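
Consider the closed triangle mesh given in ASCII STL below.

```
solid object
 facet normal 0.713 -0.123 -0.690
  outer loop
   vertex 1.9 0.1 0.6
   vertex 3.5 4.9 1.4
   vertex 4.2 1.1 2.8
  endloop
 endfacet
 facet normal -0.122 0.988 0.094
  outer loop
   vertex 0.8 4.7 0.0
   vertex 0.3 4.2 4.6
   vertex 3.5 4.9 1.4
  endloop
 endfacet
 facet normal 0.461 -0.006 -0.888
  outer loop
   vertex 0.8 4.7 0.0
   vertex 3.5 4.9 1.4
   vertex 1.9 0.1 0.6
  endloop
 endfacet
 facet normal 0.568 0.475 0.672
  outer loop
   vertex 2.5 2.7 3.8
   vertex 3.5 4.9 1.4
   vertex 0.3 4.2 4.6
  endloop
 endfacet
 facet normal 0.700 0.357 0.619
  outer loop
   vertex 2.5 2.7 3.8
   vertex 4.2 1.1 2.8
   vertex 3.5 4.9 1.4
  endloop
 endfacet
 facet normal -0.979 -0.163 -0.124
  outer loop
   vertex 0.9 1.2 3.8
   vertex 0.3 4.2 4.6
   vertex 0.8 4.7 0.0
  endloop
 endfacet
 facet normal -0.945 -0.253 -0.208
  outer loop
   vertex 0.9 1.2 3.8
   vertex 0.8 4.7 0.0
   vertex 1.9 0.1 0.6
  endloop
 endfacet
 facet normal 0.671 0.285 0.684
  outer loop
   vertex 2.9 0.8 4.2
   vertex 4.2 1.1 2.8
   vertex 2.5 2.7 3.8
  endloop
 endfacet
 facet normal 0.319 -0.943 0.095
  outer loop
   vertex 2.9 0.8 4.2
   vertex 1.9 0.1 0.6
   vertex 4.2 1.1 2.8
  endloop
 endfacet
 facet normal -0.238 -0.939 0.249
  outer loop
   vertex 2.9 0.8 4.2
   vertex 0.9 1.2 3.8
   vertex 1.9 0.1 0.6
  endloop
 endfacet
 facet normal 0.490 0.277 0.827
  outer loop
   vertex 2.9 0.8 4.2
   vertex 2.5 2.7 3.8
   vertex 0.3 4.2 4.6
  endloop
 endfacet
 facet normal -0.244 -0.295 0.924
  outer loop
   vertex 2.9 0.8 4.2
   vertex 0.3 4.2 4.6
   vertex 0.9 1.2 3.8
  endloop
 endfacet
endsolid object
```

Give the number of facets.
12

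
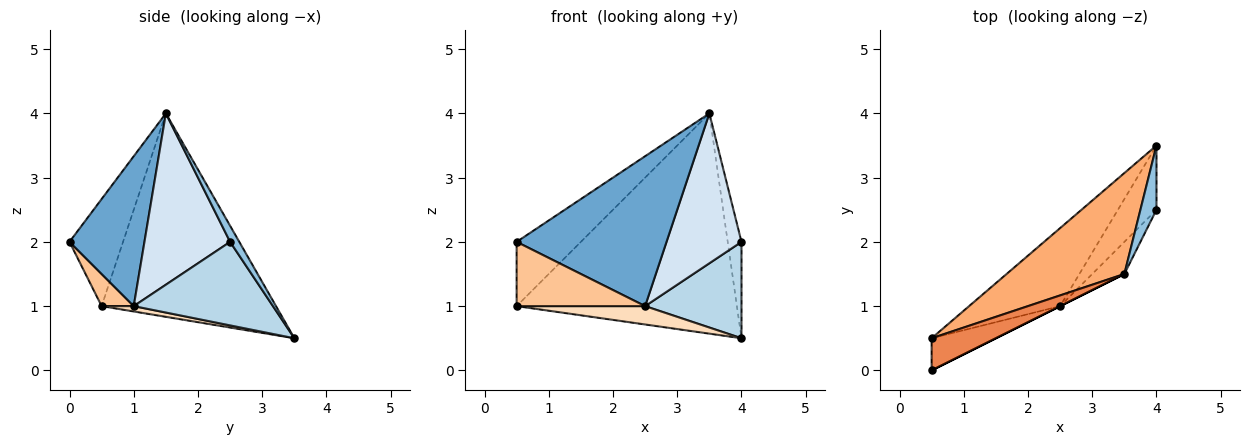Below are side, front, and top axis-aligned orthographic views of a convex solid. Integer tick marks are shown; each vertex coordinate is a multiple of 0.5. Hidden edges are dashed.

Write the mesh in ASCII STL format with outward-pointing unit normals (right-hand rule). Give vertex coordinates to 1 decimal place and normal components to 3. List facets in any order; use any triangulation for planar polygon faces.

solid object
 facet normal 0.447 -0.894 0.000
  outer loop
   vertex 2.5 1.0 1.0
   vertex 3.5 1.5 4.0
   vertex 0.5 0.0 2.0
  endloop
 endfacet
 facet normal 0.485 0.728 0.485
  outer loop
   vertex 4.0 2.5 2.0
   vertex 4.0 3.5 0.5
   vertex 3.5 1.5 4.0
  endloop
 endfacet
 facet normal 0.769 -0.532 -0.355
  outer loop
   vertex 4.0 2.5 2.0
   vertex 2.5 1.0 1.0
   vertex 4.0 3.5 0.5
  endloop
 endfacet
 facet normal 0.745 -0.652 -0.140
  outer loop
   vertex 4.0 2.5 2.0
   vertex 3.5 1.5 4.0
   vertex 2.5 1.0 1.0
  endloop
 endfacet
 facet normal -0.598 0.717 0.359
  outer loop
   vertex 0.5 0.5 1.0
   vertex 0.5 0.0 2.0
   vertex 3.5 1.5 4.0
  endloop
 endfacet
 facet normal -0.584 0.738 0.338
  outer loop
   vertex 0.5 0.5 1.0
   vertex 3.5 1.5 4.0
   vertex 4.0 3.5 0.5
  endloop
 endfacet
 facet normal 0.218 -0.873 -0.436
  outer loop
   vertex 0.5 0.5 1.0
   vertex 2.5 1.0 1.0
   vertex 0.5 0.0 2.0
  endloop
 endfacet
 facet normal 0.057 -0.229 -0.972
  outer loop
   vertex 0.5 0.5 1.0
   vertex 4.0 3.5 0.5
   vertex 2.5 1.0 1.0
  endloop
 endfacet
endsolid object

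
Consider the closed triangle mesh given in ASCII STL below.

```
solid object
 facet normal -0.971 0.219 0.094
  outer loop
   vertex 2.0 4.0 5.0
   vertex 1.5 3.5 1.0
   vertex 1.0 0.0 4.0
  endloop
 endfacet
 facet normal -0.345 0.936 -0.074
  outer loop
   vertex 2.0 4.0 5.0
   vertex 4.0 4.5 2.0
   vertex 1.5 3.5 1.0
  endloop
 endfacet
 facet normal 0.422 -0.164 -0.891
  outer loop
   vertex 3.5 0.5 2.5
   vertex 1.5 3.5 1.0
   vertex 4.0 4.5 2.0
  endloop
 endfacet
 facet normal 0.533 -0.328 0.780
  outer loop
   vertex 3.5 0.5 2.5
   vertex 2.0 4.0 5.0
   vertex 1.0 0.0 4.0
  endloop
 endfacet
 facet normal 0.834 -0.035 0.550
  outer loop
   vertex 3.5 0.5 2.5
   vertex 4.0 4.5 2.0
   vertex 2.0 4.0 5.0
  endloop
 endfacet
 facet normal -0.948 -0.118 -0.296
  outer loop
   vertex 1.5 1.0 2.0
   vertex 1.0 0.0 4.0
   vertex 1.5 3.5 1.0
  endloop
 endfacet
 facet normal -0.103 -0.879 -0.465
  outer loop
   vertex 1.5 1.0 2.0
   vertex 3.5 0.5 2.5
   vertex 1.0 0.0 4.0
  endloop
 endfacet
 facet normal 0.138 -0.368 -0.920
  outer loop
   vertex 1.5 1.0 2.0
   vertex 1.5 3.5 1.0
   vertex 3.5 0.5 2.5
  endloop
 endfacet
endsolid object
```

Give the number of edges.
12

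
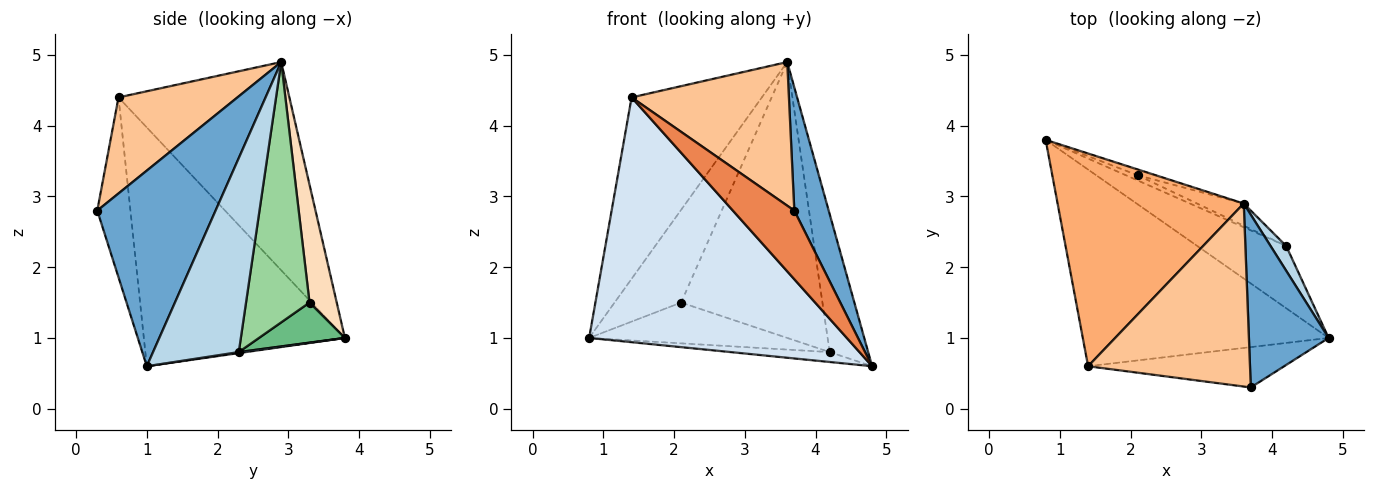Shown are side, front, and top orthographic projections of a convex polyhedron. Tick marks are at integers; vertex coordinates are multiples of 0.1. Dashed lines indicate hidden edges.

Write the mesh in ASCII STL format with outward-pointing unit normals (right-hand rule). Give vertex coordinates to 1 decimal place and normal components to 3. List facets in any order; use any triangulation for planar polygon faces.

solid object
 facet normal 0.894 -0.260 0.364
  outer loop
   vertex 3.6 2.9 4.9
   vertex 3.7 0.3 2.8
   vertex 4.8 1.0 0.6
  endloop
 endfacet
 facet normal 0.011 0.157 -0.988
  outer loop
   vertex 4.2 2.3 0.8
   vertex 4.8 1.0 0.6
   vertex 0.8 3.8 1.0
  endloop
 endfacet
 facet normal 0.910 0.409 0.073
  outer loop
   vertex 4.2 2.3 0.8
   vertex 3.6 2.9 4.9
   vertex 4.8 1.0 0.6
  endloop
 endfacet
 facet normal -0.520 -0.666 -0.535
  outer loop
   vertex 1.4 0.6 4.4
   vertex 0.8 3.8 1.0
   vertex 4.8 1.0 0.6
  endloop
 endfacet
 facet normal -0.422 -0.782 -0.460
  outer loop
   vertex 1.4 0.6 4.4
   vertex 4.8 1.0 0.6
   vertex 3.7 0.3 2.8
  endloop
 endfacet
 facet normal -0.648 0.494 0.579
  outer loop
   vertex 1.4 0.6 4.4
   vertex 3.6 2.9 4.9
   vertex 0.8 3.8 1.0
  endloop
 endfacet
 facet normal 0.423 -0.559 0.713
  outer loop
   vertex 1.4 0.6 4.4
   vertex 3.7 0.3 2.8
   vertex 3.6 2.9 4.9
  endloop
 endfacet
 facet normal 0.378 0.924 -0.058
  outer loop
   vertex 2.1 3.3 1.5
   vertex 0.8 3.8 1.0
   vertex 3.6 2.9 4.9
  endloop
 endfacet
 facet normal 0.395 0.911 -0.116
  outer loop
   vertex 2.1 3.3 1.5
   vertex 4.2 2.3 0.8
   vertex 0.8 3.8 1.0
  endloop
 endfacet
 facet normal 0.409 0.910 -0.073
  outer loop
   vertex 2.1 3.3 1.5
   vertex 3.6 2.9 4.9
   vertex 4.2 2.3 0.8
  endloop
 endfacet
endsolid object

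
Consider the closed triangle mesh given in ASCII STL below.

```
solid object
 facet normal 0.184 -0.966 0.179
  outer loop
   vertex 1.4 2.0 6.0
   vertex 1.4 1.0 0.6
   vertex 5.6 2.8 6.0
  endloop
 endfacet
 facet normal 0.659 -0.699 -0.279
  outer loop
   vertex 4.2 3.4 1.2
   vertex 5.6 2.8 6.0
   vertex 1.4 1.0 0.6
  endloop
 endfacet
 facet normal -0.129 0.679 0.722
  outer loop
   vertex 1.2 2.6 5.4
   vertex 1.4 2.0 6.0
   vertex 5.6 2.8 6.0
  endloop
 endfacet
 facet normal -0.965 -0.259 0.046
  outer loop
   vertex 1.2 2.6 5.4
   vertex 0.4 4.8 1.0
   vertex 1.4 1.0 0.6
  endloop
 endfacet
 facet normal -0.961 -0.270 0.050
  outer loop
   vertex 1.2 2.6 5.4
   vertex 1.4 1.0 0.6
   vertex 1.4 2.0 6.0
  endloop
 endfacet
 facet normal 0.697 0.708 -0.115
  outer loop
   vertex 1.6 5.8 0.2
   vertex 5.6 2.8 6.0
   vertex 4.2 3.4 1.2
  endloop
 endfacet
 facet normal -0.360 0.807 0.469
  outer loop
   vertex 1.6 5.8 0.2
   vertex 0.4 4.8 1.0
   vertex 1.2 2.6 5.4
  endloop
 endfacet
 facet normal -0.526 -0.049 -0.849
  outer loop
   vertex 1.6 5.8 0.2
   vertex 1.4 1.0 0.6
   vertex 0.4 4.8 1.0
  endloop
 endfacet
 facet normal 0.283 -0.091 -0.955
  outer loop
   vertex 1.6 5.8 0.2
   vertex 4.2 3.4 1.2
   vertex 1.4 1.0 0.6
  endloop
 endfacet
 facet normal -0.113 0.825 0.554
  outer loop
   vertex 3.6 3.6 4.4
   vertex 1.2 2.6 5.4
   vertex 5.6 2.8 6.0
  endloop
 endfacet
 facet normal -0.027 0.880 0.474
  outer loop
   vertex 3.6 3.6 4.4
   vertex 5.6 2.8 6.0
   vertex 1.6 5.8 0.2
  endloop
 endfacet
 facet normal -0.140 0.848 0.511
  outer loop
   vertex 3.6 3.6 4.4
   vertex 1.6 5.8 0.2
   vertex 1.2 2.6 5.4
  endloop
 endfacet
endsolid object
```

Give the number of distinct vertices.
8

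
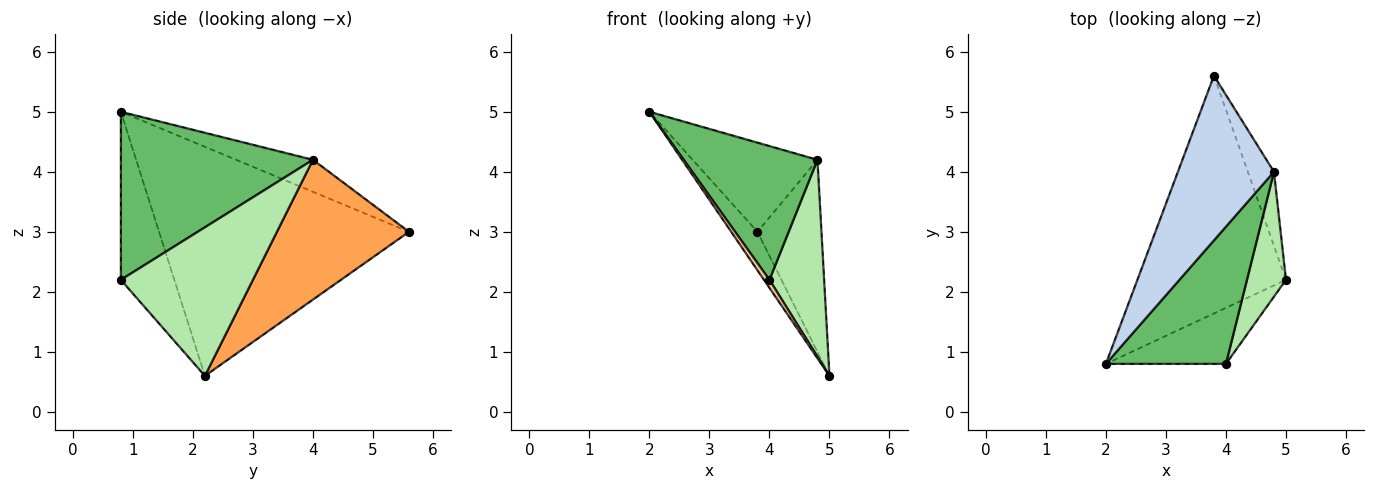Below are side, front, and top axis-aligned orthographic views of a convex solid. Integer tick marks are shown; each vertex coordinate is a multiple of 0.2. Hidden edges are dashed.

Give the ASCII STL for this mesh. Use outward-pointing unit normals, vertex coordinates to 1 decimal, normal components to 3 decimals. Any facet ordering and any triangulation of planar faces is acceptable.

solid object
 facet normal -0.836 0.088 -0.542
  outer loop
   vertex 3.8 5.6 3.0
   vertex 5.0 2.2 0.6
   vertex 2.0 0.8 5.0
  endloop
 endfacet
 facet normal -0.281 0.457 0.844
  outer loop
   vertex 4.8 4.0 4.2
   vertex 3.8 5.6 3.0
   vertex 2.0 0.8 5.0
  endloop
 endfacet
 facet normal 0.887 0.430 -0.166
  outer loop
   vertex 4.8 4.0 4.2
   vertex 5.0 2.2 0.6
   vertex 3.8 5.6 3.0
  endloop
 endfacet
 facet normal -0.811 -0.083 -0.579
  outer loop
   vertex 4.0 0.8 2.2
   vertex 2.0 0.8 5.0
   vertex 5.0 2.2 0.6
  endloop
 endfacet
 facet normal 0.708 -0.493 0.506
  outer loop
   vertex 4.0 0.8 2.2
   vertex 4.8 4.0 4.2
   vertex 2.0 0.8 5.0
  endloop
 endfacet
 facet normal 0.898 -0.372 0.236
  outer loop
   vertex 4.0 0.8 2.2
   vertex 5.0 2.2 0.6
   vertex 4.8 4.0 4.2
  endloop
 endfacet
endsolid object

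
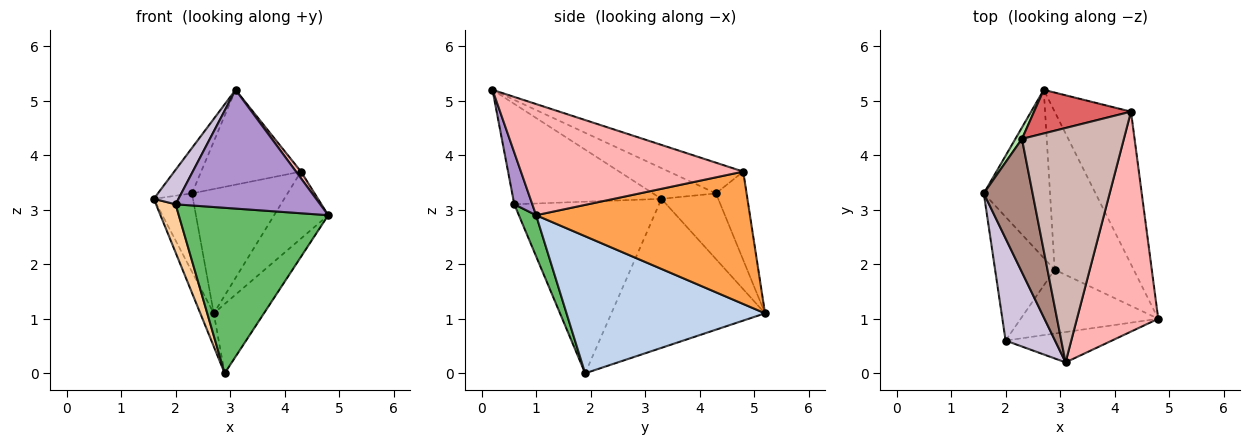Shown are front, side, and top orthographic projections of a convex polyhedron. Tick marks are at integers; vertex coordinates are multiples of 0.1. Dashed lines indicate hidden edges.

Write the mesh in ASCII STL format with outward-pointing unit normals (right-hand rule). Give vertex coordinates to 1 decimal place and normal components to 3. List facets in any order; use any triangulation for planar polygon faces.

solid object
 facet normal -0.911 0.080 -0.405
  outer loop
   vertex 2.9 1.9 0.0
   vertex 1.6 3.3 3.2
   vertex 2.7 5.2 1.1
  endloop
 endfacet
 facet normal 0.846 0.214 -0.488
  outer loop
   vertex 2.9 1.9 0.0
   vertex 2.7 5.2 1.1
   vertex 4.8 1.0 2.9
  endloop
 endfacet
 facet normal 0.846 0.214 -0.488
  outer loop
   vertex 4.3 4.8 3.7
   vertex 4.8 1.0 2.9
   vertex 2.7 5.2 1.1
  endloop
 endfacet
 facet normal -0.937 -0.127 -0.325
  outer loop
   vertex 2.0 0.6 3.1
   vertex 1.6 3.3 3.2
   vertex 2.9 1.9 0.0
  endloop
 endfacet
 facet normal 0.107 -0.928 -0.358
  outer loop
   vertex 2.0 0.6 3.1
   vertex 2.9 1.9 0.0
   vertex 4.8 1.0 2.9
  endloop
 endfacet
 facet normal -0.820 0.566 0.082
  outer loop
   vertex 2.3 4.3 3.3
   vertex 2.7 5.2 1.1
   vertex 1.6 3.3 3.2
  endloop
 endfacet
 facet normal -0.289 0.903 0.317
  outer loop
   vertex 2.3 4.3 3.3
   vertex 4.3 4.8 3.7
   vertex 2.7 5.2 1.1
  endloop
 endfacet
 facet normal 0.807 -0.018 0.590
  outer loop
   vertex 3.1 0.2 5.2
   vertex 4.8 1.0 2.9
   vertex 4.3 4.8 3.7
  endloop
 endfacet
 facet normal 0.120 -0.962 -0.246
  outer loop
   vertex 3.1 0.2 5.2
   vertex 2.0 0.6 3.1
   vertex 4.8 1.0 2.9
  endloop
 endfacet
 facet normal -0.887 -0.148 0.437
  outer loop
   vertex 3.1 0.2 5.2
   vertex 1.6 3.3 3.2
   vertex 2.0 0.6 3.1
  endloop
 endfacet
 facet normal -0.512 0.277 0.813
  outer loop
   vertex 3.1 0.2 5.2
   vertex 2.3 4.3 3.3
   vertex 1.6 3.3 3.2
  endloop
 endfacet
 facet normal -0.269 0.361 0.893
  outer loop
   vertex 3.1 0.2 5.2
   vertex 4.3 4.8 3.7
   vertex 2.3 4.3 3.3
  endloop
 endfacet
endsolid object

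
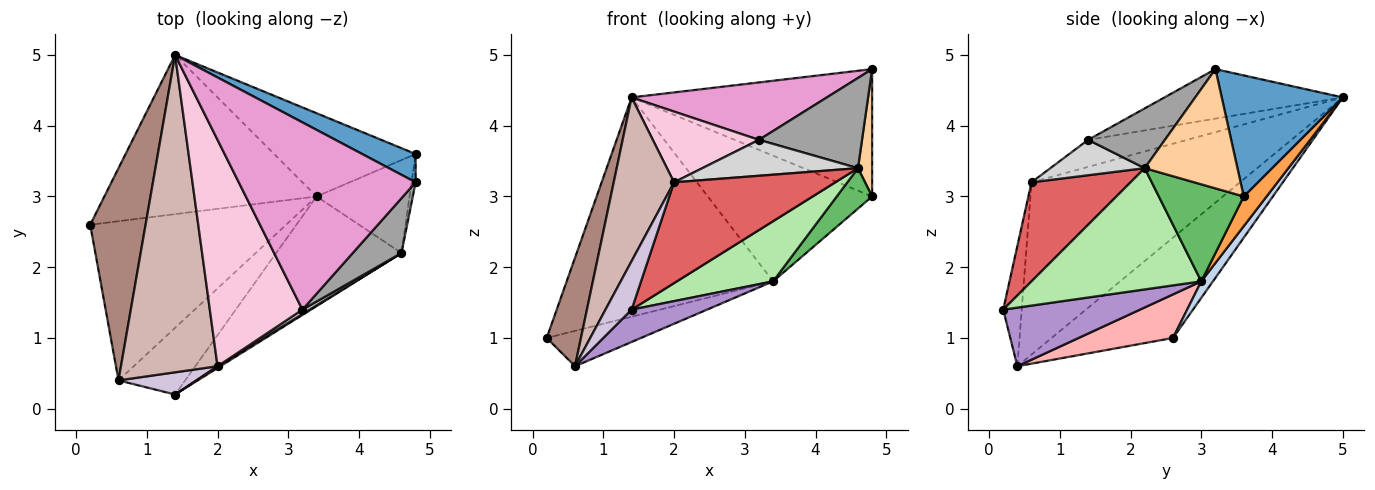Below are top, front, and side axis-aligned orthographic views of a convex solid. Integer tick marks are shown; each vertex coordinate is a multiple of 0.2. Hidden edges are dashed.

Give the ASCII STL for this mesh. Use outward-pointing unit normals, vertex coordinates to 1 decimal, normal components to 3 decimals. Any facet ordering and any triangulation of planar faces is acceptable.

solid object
 facet normal 0.441 0.876 0.195
  outer loop
   vertex 4.8 3.2 4.8
   vertex 4.8 3.6 3.0
   vertex 1.4 5.0 4.4
  endloop
 endfacet
 facet normal 0.046 0.808 -0.587
  outer loop
   vertex 3.4 3.0 1.8
   vertex 0.2 2.6 1.0
   vertex 1.4 5.0 4.4
  endloop
 endfacet
 facet normal 0.115 0.828 -0.548
  outer loop
   vertex 3.4 3.0 1.8
   vertex 1.4 5.0 4.4
   vertex 4.8 3.6 3.0
  endloop
 endfacet
 facet normal 0.988 -0.151 -0.033
  outer loop
   vertex 4.6 2.2 3.4
   vertex 4.8 3.6 3.0
   vertex 4.8 3.2 4.8
  endloop
 endfacet
 facet normal 0.691 -0.288 -0.663
  outer loop
   vertex 4.6 2.2 3.4
   vertex 3.4 3.0 1.8
   vertex 4.8 3.6 3.0
  endloop
 endfacet
 facet normal 0.647 -0.367 -0.669
  outer loop
   vertex 4.6 2.2 3.4
   vertex 1.4 0.2 1.4
   vertex 3.4 3.0 1.8
  endloop
 endfacet
 facet normal 0.523 -0.852 0.015
  outer loop
   vertex 4.6 2.2 3.4
   vertex 2.0 0.6 3.2
   vertex 1.4 0.2 1.4
  endloop
 endfacet
 facet normal 0.212 0.212 -0.954
  outer loop
   vertex 0.6 0.4 0.6
   vertex 0.2 2.6 1.0
   vertex 3.4 3.0 1.8
  endloop
 endfacet
 facet normal 0.620 -0.342 -0.706
  outer loop
   vertex 0.6 0.4 0.6
   vertex 3.4 3.0 1.8
   vertex 1.4 0.2 1.4
  endloop
 endfacet
 facet normal -0.541 -0.764 0.350
  outer loop
   vertex 0.6 0.4 0.6
   vertex 1.4 0.2 1.4
   vertex 2.0 0.6 3.2
  endloop
 endfacet
 facet normal -0.850 -0.240 0.469
  outer loop
   vertex 0.6 0.4 0.6
   vertex 1.4 5.0 4.4
   vertex 0.2 2.6 1.0
  endloop
 endfacet
 facet normal -0.846 -0.245 0.474
  outer loop
   vertex 0.6 0.4 0.6
   vertex 2.0 0.6 3.2
   vertex 1.4 5.0 4.4
  endloop
 endfacet
 facet normal -0.259 -0.283 0.924
  outer loop
   vertex 3.2 1.4 3.8
   vertex 4.8 3.2 4.8
   vertex 1.4 5.0 4.4
  endloop
 endfacet
 facet normal -0.268 -0.287 0.920
  outer loop
   vertex 3.2 1.4 3.8
   vertex 1.4 5.0 4.4
   vertex 2.0 0.6 3.2
  endloop
 endfacet
 facet normal 0.537 -0.721 0.438
  outer loop
   vertex 3.2 1.4 3.8
   vertex 4.6 2.2 3.4
   vertex 4.8 3.2 4.8
  endloop
 endfacet
 facet normal 0.516 -0.851 0.103
  outer loop
   vertex 3.2 1.4 3.8
   vertex 2.0 0.6 3.2
   vertex 4.6 2.2 3.4
  endloop
 endfacet
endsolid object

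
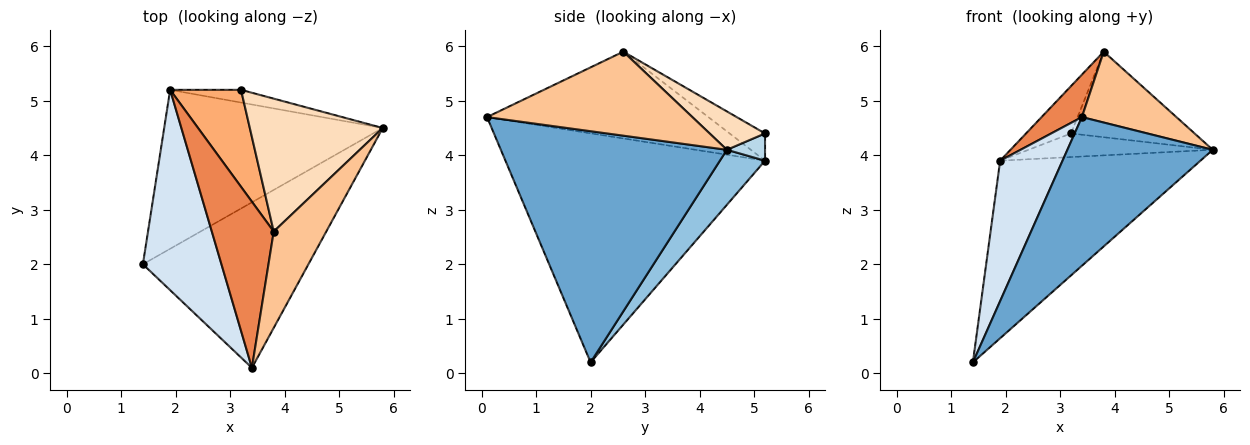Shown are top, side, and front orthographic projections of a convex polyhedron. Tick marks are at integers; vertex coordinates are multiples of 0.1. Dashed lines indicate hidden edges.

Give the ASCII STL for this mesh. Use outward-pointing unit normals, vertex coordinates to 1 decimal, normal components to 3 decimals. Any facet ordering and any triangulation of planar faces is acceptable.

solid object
 facet normal 0.721 -0.463 -0.516
  outer loop
   vertex 3.4 0.1 4.7
   vertex 1.4 2.0 0.2
   vertex 5.8 4.5 4.1
  endloop
 endfacet
 facet normal 0.166 0.735 -0.658
  outer loop
   vertex 1.9 5.2 3.9
   vertex 5.8 4.5 4.1
   vertex 1.4 2.0 0.2
  endloop
 endfacet
 facet normal 0.179 0.866 -0.466
  outer loop
   vertex 1.9 5.2 3.9
   vertex 3.2 5.2 4.4
   vertex 5.8 4.5 4.1
  endloop
 endfacet
 facet normal -0.922 -0.222 0.316
  outer loop
   vertex 1.9 5.2 3.9
   vertex 1.4 2.0 0.2
   vertex 3.4 0.1 4.7
  endloop
 endfacet
 facet normal -0.805 -0.147 0.574
  outer loop
   vertex 3.8 2.6 5.9
   vertex 1.9 5.2 3.9
   vertex 3.4 0.1 4.7
  endloop
 endfacet
 facet normal -0.327 0.415 0.849
  outer loop
   vertex 3.8 2.6 5.9
   vertex 3.2 5.2 4.4
   vertex 1.9 5.2 3.9
  endloop
 endfacet
 facet normal 0.790 -0.363 0.494
  outer loop
   vertex 3.8 2.6 5.9
   vertex 3.4 0.1 4.7
   vertex 5.8 4.5 4.1
  endloop
 endfacet
 facet normal 0.236 0.526 0.817
  outer loop
   vertex 3.8 2.6 5.9
   vertex 5.8 4.5 4.1
   vertex 3.2 5.2 4.4
  endloop
 endfacet
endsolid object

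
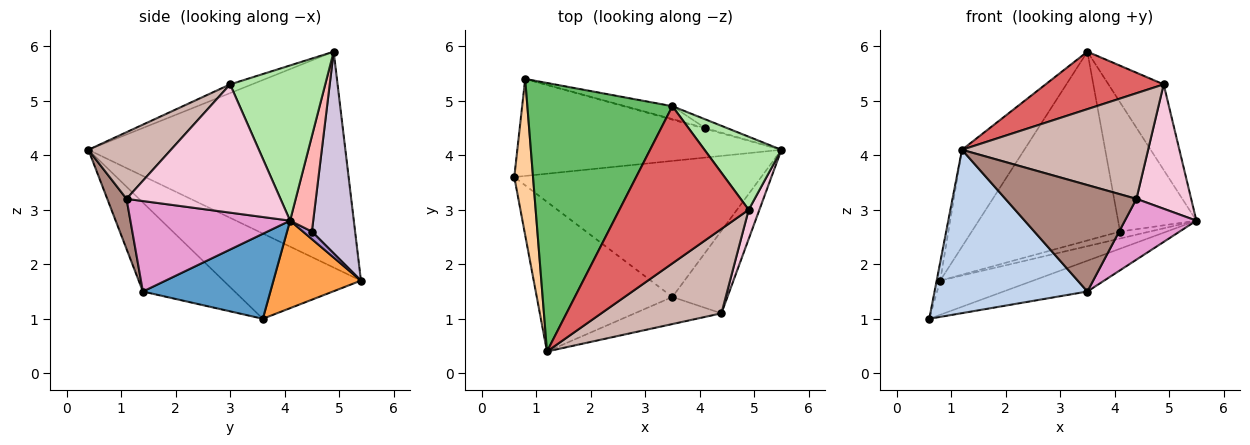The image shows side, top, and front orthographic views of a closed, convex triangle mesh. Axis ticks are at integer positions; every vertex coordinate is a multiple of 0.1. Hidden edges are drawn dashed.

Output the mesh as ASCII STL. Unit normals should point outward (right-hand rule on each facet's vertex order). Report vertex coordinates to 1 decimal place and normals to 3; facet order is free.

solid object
 facet normal 0.318 0.209 -0.925
  outer loop
   vertex 3.5 1.4 1.5
   vertex 0.6 3.6 1.0
   vertex 5.5 4.1 2.8
  endloop
 endfacet
 facet normal -0.405 -0.674 -0.618
  outer loop
   vertex 3.5 1.4 1.5
   vertex 1.2 0.4 4.1
   vertex 0.6 3.6 1.0
  endloop
 endfacet
 facet normal 0.298 0.317 -0.900
  outer loop
   vertex 0.8 5.4 1.7
   vertex 5.5 4.1 2.8
   vertex 0.6 3.6 1.0
  endloop
 endfacet
 facet normal -0.976 0.025 0.215
  outer loop
   vertex 0.8 5.4 1.7
   vertex 0.6 3.6 1.0
   vertex 1.2 0.4 4.1
  endloop
 endfacet
 facet normal -0.814 0.197 0.547
  outer loop
   vertex 0.8 5.4 1.7
   vertex 1.2 0.4 4.1
   vertex 3.5 4.9 5.9
  endloop
 endfacet
 facet normal 0.795 0.461 0.394
  outer loop
   vertex 4.9 3.0 5.3
   vertex 5.5 4.1 2.8
   vertex 3.5 4.9 5.9
  endloop
 endfacet
 facet normal -0.063 -0.343 0.937
  outer loop
   vertex 4.9 3.0 5.3
   vertex 3.5 4.9 5.9
   vertex 1.2 0.4 4.1
  endloop
 endfacet
 facet normal 0.283 0.957 -0.065
  outer loop
   vertex 4.1 4.5 2.6
   vertex 3.5 4.9 5.9
   vertex 5.5 4.1 2.8
  endloop
 endfacet
 facet normal 0.286 0.953 -0.095
  outer loop
   vertex 4.1 4.5 2.6
   vertex 5.5 4.1 2.8
   vertex 0.8 5.4 1.7
  endloop
 endfacet
 facet normal 0.279 0.958 -0.065
  outer loop
   vertex 4.1 4.5 2.6
   vertex 0.8 5.4 1.7
   vertex 3.5 4.9 5.9
  endloop
 endfacet
 facet normal 0.141 -0.959 -0.244
  outer loop
   vertex 4.4 1.1 3.2
   vertex 1.2 0.4 4.1
   vertex 3.5 1.4 1.5
  endloop
 endfacet
 facet normal 0.327 -0.738 0.590
  outer loop
   vertex 4.4 1.1 3.2
   vertex 4.9 3.0 5.3
   vertex 1.2 0.4 4.1
  endloop
 endfacet
 facet normal 0.798 -0.357 -0.485
  outer loop
   vertex 4.4 1.1 3.2
   vertex 3.5 1.4 1.5
   vertex 5.5 4.1 2.8
  endloop
 endfacet
 facet normal 0.939 -0.334 0.078
  outer loop
   vertex 4.4 1.1 3.2
   vertex 5.5 4.1 2.8
   vertex 4.9 3.0 5.3
  endloop
 endfacet
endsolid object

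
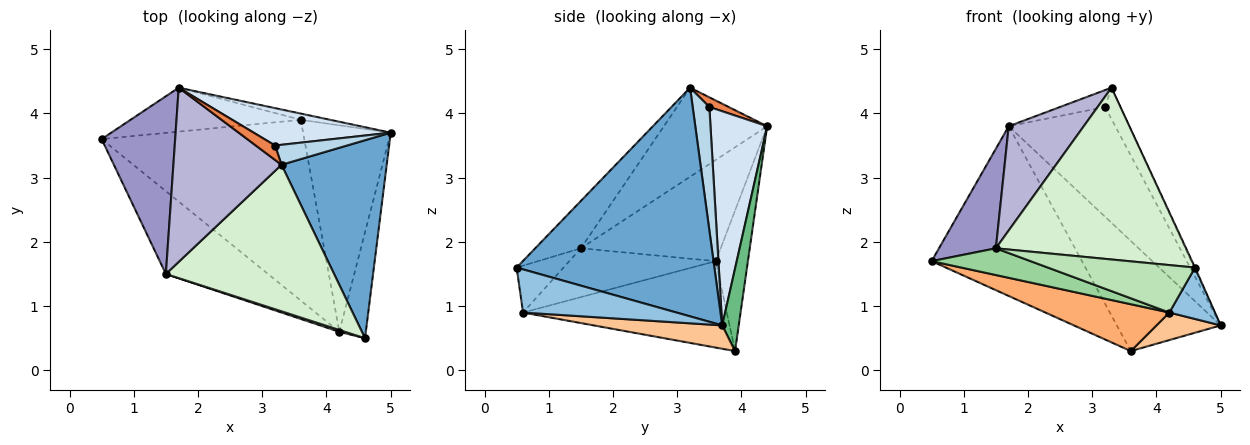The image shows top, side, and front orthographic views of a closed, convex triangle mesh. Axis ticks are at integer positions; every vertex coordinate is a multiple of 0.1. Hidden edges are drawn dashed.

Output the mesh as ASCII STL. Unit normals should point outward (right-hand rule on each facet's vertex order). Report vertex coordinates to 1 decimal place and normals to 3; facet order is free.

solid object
 facet normal 0.908 0.004 0.418
  outer loop
   vertex 3.3 3.2 4.4
   vertex 4.6 0.5 1.6
   vertex 5.0 3.7 0.7
  endloop
 endfacet
 facet normal 0.826 -0.246 -0.507
  outer loop
   vertex 4.2 0.6 0.9
   vertex 5.0 3.7 0.7
   vertex 4.6 0.5 1.6
  endloop
 endfacet
 facet normal 0.677 0.621 0.395
  outer loop
   vertex 3.2 3.5 4.1
   vertex 3.3 3.2 4.4
   vertex 5.0 3.7 0.7
  endloop
 endfacet
 facet normal 0.450 0.846 0.288
  outer loop
   vertex 3.2 3.5 4.1
   vertex 5.0 3.7 0.7
   vertex 1.7 4.4 3.8
  endloop
 endfacet
 facet normal 0.309 0.722 0.619
  outer loop
   vertex 3.2 3.5 4.1
   vertex 1.7 4.4 3.8
   vertex 3.3 3.2 4.4
  endloop
 endfacet
 facet normal -0.382 -0.232 -0.895
  outer loop
   vertex 3.6 3.9 0.3
   vertex 4.2 0.6 0.9
   vertex 0.5 3.6 1.7
  endloop
 endfacet
 facet normal 0.256 -0.128 -0.958
  outer loop
   vertex 3.6 3.9 0.3
   vertex 5.0 3.7 0.7
   vertex 4.2 0.6 0.9
  endloop
 endfacet
 facet normal -0.203 0.948 -0.245
  outer loop
   vertex 3.6 3.9 0.3
   vertex 0.5 3.6 1.7
   vertex 1.7 4.4 3.8
  endloop
 endfacet
 facet normal 0.157 0.986 -0.056
  outer loop
   vertex 3.6 3.9 0.3
   vertex 1.7 4.4 3.8
   vertex 5.0 3.7 0.7
  endloop
 endfacet
 facet normal -0.414 -0.280 -0.866
  outer loop
   vertex 1.5 1.5 1.9
   vertex 0.5 3.6 1.7
   vertex 4.2 0.6 0.9
  endloop
 endfacet
 facet normal -0.304 -0.952 0.037
  outer loop
   vertex 1.5 1.5 1.9
   vertex 4.2 0.6 0.9
   vertex 4.6 0.5 1.6
  endloop
 endfacet
 facet normal -0.180 -0.748 0.638
  outer loop
   vertex 1.5 1.5 1.9
   vertex 4.6 0.5 1.6
   vertex 3.3 3.2 4.4
  endloop
 endfacet
 facet normal -0.768 -0.313 0.558
  outer loop
   vertex 1.5 1.5 1.9
   vertex 1.7 4.4 3.8
   vertex 0.5 3.6 1.7
  endloop
 endfacet
 facet normal -0.577 -0.419 0.701
  outer loop
   vertex 1.5 1.5 1.9
   vertex 3.3 3.2 4.4
   vertex 1.7 4.4 3.8
  endloop
 endfacet
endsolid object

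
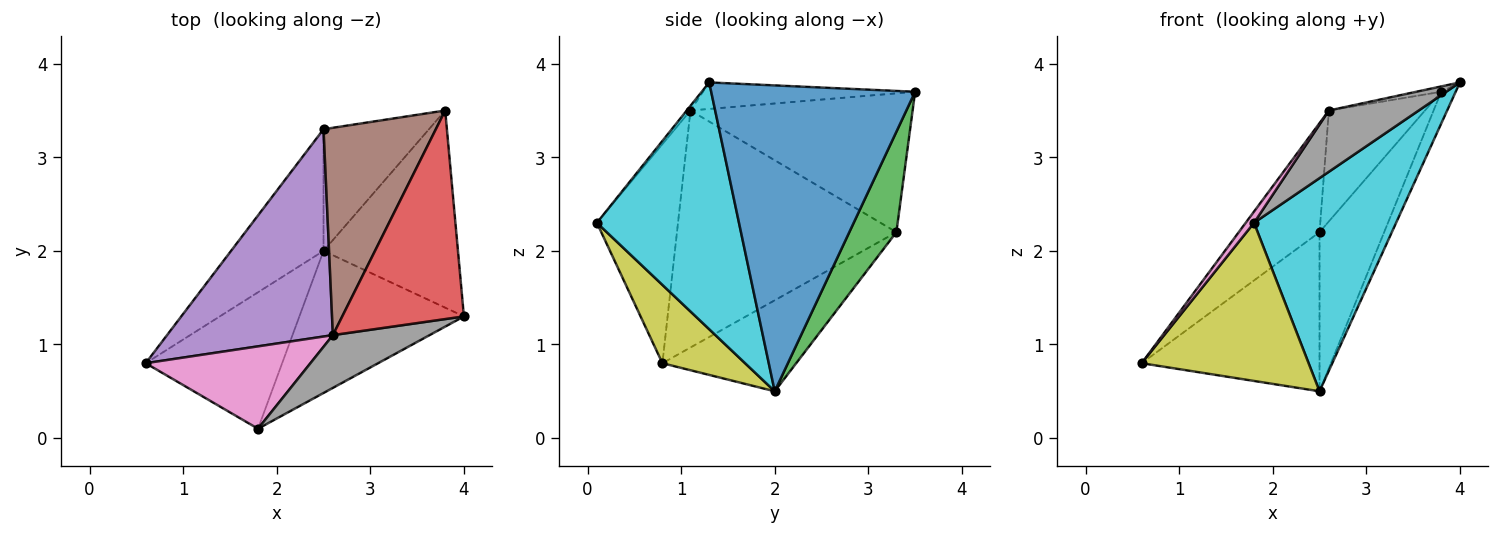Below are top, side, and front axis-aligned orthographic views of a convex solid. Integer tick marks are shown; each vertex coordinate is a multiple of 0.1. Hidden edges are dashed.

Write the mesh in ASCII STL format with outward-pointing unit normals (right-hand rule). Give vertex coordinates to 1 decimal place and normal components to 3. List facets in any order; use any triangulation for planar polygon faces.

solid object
 facet normal 0.914 0.065 -0.402
  outer loop
   vertex 2.5 2.0 0.5
   vertex 3.8 3.5 3.7
   vertex 4.0 1.3 3.8
  endloop
 endfacet
 facet normal -0.513 0.682 -0.521
  outer loop
   vertex 2.5 3.3 2.2
   vertex 2.5 2.0 0.5
   vertex 0.6 0.8 0.8
  endloop
 endfacet
 facet normal 0.501 0.688 -0.526
  outer loop
   vertex 2.5 3.3 2.2
   vertex 3.8 3.5 3.7
   vertex 2.5 2.0 0.5
  endloop
 endfacet
 facet normal -0.213 0.025 0.977
  outer loop
   vertex 2.6 1.1 3.5
   vertex 4.0 1.3 3.8
   vertex 3.8 3.5 3.7
  endloop
 endfacet
 facet normal -0.784 0.289 0.549
  outer loop
   vertex 2.6 1.1 3.5
   vertex 2.5 3.3 2.2
   vertex 0.6 0.8 0.8
  endloop
 endfacet
 facet normal -0.737 0.319 0.596
  outer loop
   vertex 2.6 1.1 3.5
   vertex 3.8 3.5 3.7
   vertex 2.5 3.3 2.2
  endloop
 endfacet
 facet normal -0.797 -0.082 0.599
  outer loop
   vertex 1.8 0.1 2.3
   vertex 2.6 1.1 3.5
   vertex 0.6 0.8 0.8
  endloop
 endfacet
 facet normal -0.032 -0.757 0.652
  outer loop
   vertex 1.8 0.1 2.3
   vertex 4.0 1.3 3.8
   vertex 2.6 1.1 3.5
  endloop
 endfacet
 facet normal 0.351 -0.709 -0.612
  outer loop
   vertex 1.8 0.1 2.3
   vertex 0.6 0.8 0.8
   vertex 2.5 2.0 0.5
  endloop
 endfacet
 facet normal 0.640 -0.640 -0.426
  outer loop
   vertex 1.8 0.1 2.3
   vertex 2.5 2.0 0.5
   vertex 4.0 1.3 3.8
  endloop
 endfacet
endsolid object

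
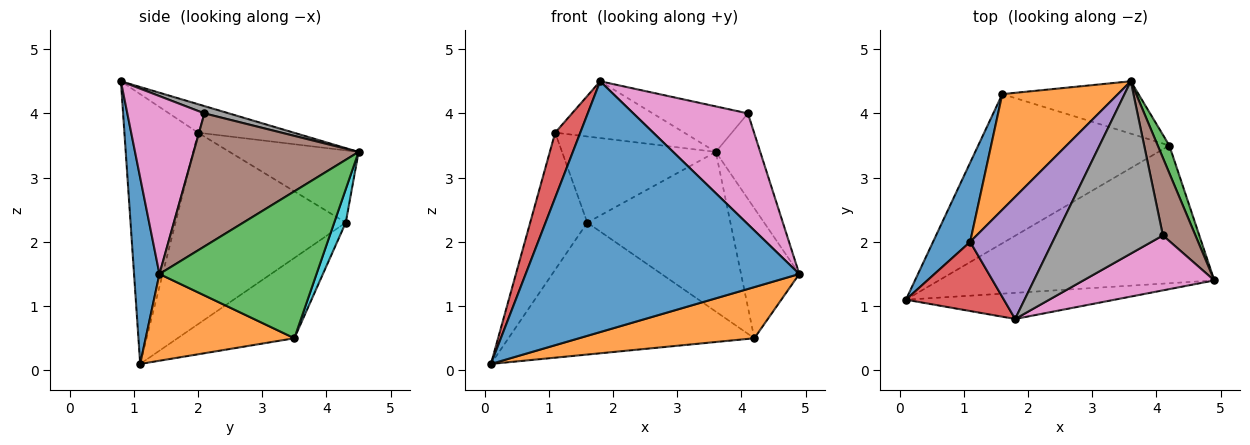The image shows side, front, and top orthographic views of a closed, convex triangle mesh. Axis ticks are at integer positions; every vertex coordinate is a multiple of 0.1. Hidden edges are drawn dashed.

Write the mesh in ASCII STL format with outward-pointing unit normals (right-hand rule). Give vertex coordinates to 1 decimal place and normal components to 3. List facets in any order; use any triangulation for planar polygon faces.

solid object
 facet normal 0.092 -0.990 -0.103
  outer loop
   vertex 1.8 0.8 4.5
   vertex 0.1 1.1 0.1
   vertex 4.9 1.4 1.5
  endloop
 endfacet
 facet normal 0.283 -0.334 -0.899
  outer loop
   vertex 4.2 3.5 0.5
   vertex 4.9 1.4 1.5
   vertex 0.1 1.1 0.1
  endloop
 endfacet
 facet normal 0.935 0.347 0.074
  outer loop
   vertex 4.2 3.5 0.5
   vertex 3.6 4.5 3.4
   vertex 4.9 1.4 1.5
  endloop
 endfacet
 facet normal -0.895 -0.305 0.325
  outer loop
   vertex 1.1 2.0 3.7
   vertex 0.1 1.1 0.1
   vertex 1.8 0.8 4.5
  endloop
 endfacet
 facet normal -0.299 0.403 0.865
  outer loop
   vertex 1.1 2.0 3.7
   vertex 1.8 0.8 4.5
   vertex 3.6 4.5 3.4
  endloop
 endfacet
 facet normal 0.940 0.253 0.230
  outer loop
   vertex 4.1 2.1 4.0
   vertex 4.9 1.4 1.5
   vertex 3.6 4.5 3.4
  endloop
 endfacet
 facet normal 0.516 -0.767 0.380
  outer loop
   vertex 4.1 2.1 4.0
   vertex 1.8 0.8 4.5
   vertex 4.9 1.4 1.5
  endloop
 endfacet
 facet normal 0.066 0.255 0.965
  outer loop
   vertex 4.1 2.1 4.0
   vertex 3.6 4.5 3.4
   vertex 1.8 0.8 4.5
  endloop
 endfacet
 facet normal -0.300 0.632 -0.715
  outer loop
   vertex 1.6 4.3 2.3
   vertex 4.2 3.5 0.5
   vertex 0.1 1.1 0.1
  endloop
 endfacet
 facet normal 0.076 0.947 -0.311
  outer loop
   vertex 1.6 4.3 2.3
   vertex 3.6 4.5 3.4
   vertex 4.2 3.5 0.5
  endloop
 endfacet
 facet normal -0.932 0.313 0.181
  outer loop
   vertex 1.6 4.3 2.3
   vertex 0.1 1.1 0.1
   vertex 1.1 2.0 3.7
  endloop
 endfacet
 facet normal -0.448 0.534 0.717
  outer loop
   vertex 1.6 4.3 2.3
   vertex 1.1 2.0 3.7
   vertex 3.6 4.5 3.4
  endloop
 endfacet
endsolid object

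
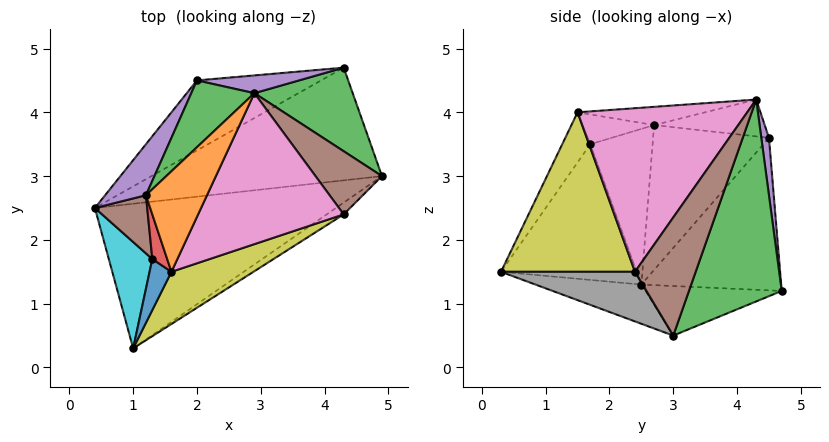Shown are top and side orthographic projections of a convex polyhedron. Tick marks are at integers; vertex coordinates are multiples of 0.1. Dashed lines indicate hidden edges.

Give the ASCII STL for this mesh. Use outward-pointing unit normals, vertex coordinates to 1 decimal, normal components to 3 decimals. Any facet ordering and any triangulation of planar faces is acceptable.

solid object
 facet normal -0.159 -0.132 -0.978
  outer loop
   vertex 1.0 0.3 1.5
   vertex 0.4 2.5 1.3
   vertex 4.9 3.0 0.5
  endloop
 endfacet
 facet normal -0.200 0.312 -0.929
  outer loop
   vertex 4.3 4.7 1.2
   vertex 4.9 3.0 0.5
   vertex 0.4 2.5 1.3
  endloop
 endfacet
 facet normal 0.891 0.136 0.434
  outer loop
   vertex 4.3 4.7 1.2
   vertex 2.9 4.3 4.2
   vertex 4.9 3.0 0.5
  endloop
 endfacet
 facet normal -0.463 0.803 -0.376
  outer loop
   vertex 2.0 4.5 3.6
   vertex 4.3 4.7 1.2
   vertex 0.4 2.5 1.3
  endloop
 endfacet
 facet normal 0.100 0.979 0.177
  outer loop
   vertex 2.0 4.5 3.6
   vertex 2.9 4.3 4.2
   vertex 4.3 4.7 1.2
  endloop
 endfacet
 facet normal 0.870 -0.054 0.490
  outer loop
   vertex 4.3 2.4 1.5
   vertex 4.9 3.0 0.5
   vertex 2.9 4.3 4.2
  endloop
 endfacet
 facet normal 0.695 -0.367 0.618
  outer loop
   vertex 4.3 2.4 1.5
   vertex 2.9 4.3 4.2
   vertex 1.6 1.5 4.0
  endloop
 endfacet
 facet normal 0.528 -0.830 -0.181
  outer loop
   vertex 4.3 2.4 1.5
   vertex 1.0 0.3 1.5
   vertex 4.9 3.0 0.5
  endloop
 endfacet
 facet normal 0.518 -0.813 0.266
  outer loop
   vertex 4.3 2.4 1.5
   vertex 1.6 1.5 4.0
   vertex 1.0 0.3 1.5
  endloop
 endfacet
 facet normal -0.928 -0.226 0.297
  outer loop
   vertex 1.3 1.7 3.5
   vertex 0.4 2.5 1.3
   vertex 1.0 0.3 1.5
  endloop
 endfacet
 facet normal -0.858 -0.351 0.374
  outer loop
   vertex 1.3 1.7 3.5
   vertex 1.0 0.3 1.5
   vertex 1.6 1.5 4.0
  endloop
 endfacet
 facet normal -0.285 0.064 0.956
  outer loop
   vertex 1.2 2.7 3.8
   vertex 1.6 1.5 4.0
   vertex 2.9 4.3 4.2
  endloop
 endfacet
 facet normal -0.480 0.305 0.822
  outer loop
   vertex 1.2 2.7 3.8
   vertex 2.9 4.3 4.2
   vertex 2.0 4.5 3.6
  endloop
 endfacet
 facet normal -0.873 -0.218 0.436
  outer loop
   vertex 1.2 2.7 3.8
   vertex 1.3 1.7 3.5
   vertex 1.6 1.5 4.0
  endloop
 endfacet
 facet normal -0.875 0.416 0.247
  outer loop
   vertex 1.2 2.7 3.8
   vertex 2.0 4.5 3.6
   vertex 0.4 2.5 1.3
  endloop
 endfacet
 facet normal -0.931 -0.187 0.313
  outer loop
   vertex 1.2 2.7 3.8
   vertex 0.4 2.5 1.3
   vertex 1.3 1.7 3.5
  endloop
 endfacet
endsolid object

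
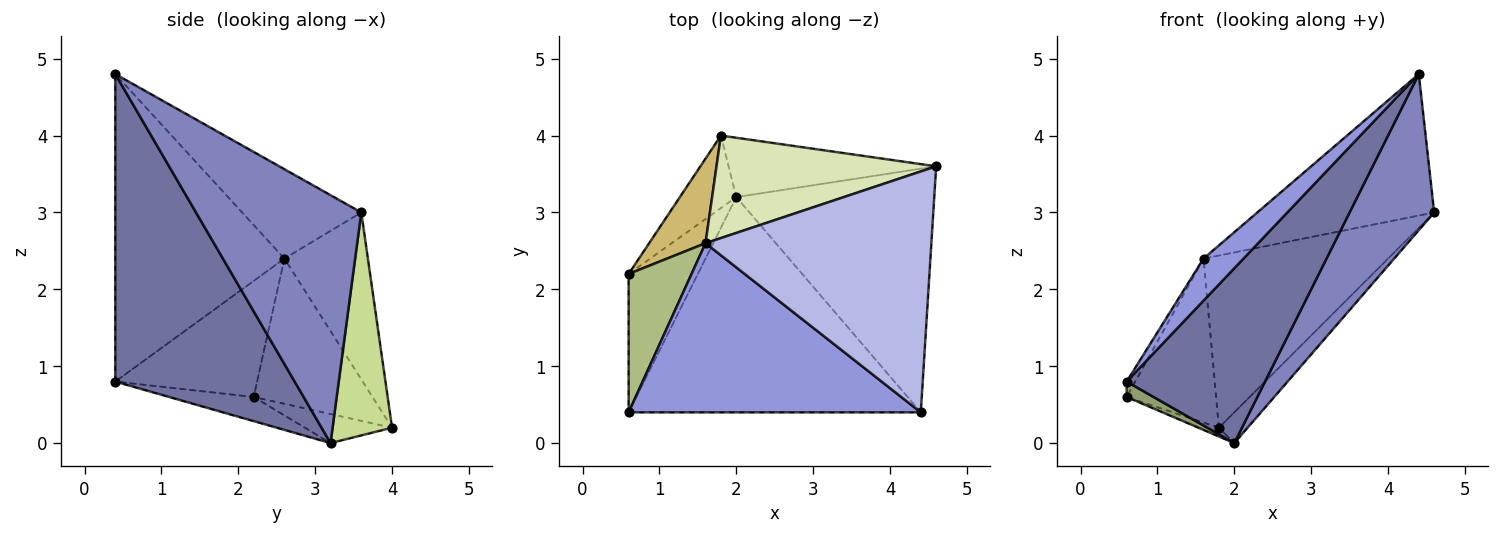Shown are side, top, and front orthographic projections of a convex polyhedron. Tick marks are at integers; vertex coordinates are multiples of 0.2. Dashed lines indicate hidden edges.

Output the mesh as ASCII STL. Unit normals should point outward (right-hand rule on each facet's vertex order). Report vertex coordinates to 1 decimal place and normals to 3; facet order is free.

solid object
 facet normal 0.633 -0.488 -0.601
  outer loop
   vertex 2.0 3.2 0.0
   vertex 4.4 0.4 4.8
   vertex 0.6 0.4 0.8
  endloop
 endfacet
 facet normal 0.726 -0.371 -0.579
  outer loop
   vertex 2.0 3.2 0.0
   vertex 4.6 3.6 3.0
   vertex 4.4 0.4 4.8
  endloop
 endfacet
 facet normal -0.715 -0.169 0.679
  outer loop
   vertex 1.6 2.6 2.4
   vertex 0.6 0.4 0.8
   vertex 4.4 0.4 4.8
  endloop
 endfacet
 facet normal -0.323 0.479 0.816
  outer loop
   vertex 1.6 2.6 2.4
   vertex 4.4 0.4 4.8
   vertex 4.6 3.6 3.0
  endloop
 endfacet
 facet normal -0.328 -0.104 -0.939
  outer loop
   vertex 0.6 2.2 0.6
   vertex 2.0 3.2 0.0
   vertex 0.6 0.4 0.8
  endloop
 endfacet
 facet normal -0.878 0.053 0.476
  outer loop
   vertex 0.6 2.2 0.6
   vertex 0.6 0.4 0.8
   vertex 1.6 2.6 2.4
  endloop
 endfacet
 facet normal 0.690 0.333 -0.642
  outer loop
   vertex 1.8 4.0 0.2
   vertex 4.6 3.6 3.0
   vertex 2.0 3.2 0.0
  endloop
 endfacet
 facet normal -0.362 0.801 0.477
  outer loop
   vertex 1.8 4.0 0.2
   vertex 1.6 2.6 2.4
   vertex 4.6 3.6 3.0
  endloop
 endfacet
 facet normal -0.455 0.107 -0.884
  outer loop
   vertex 1.8 4.0 0.2
   vertex 2.0 3.2 0.0
   vertex 0.6 2.2 0.6
  endloop
 endfacet
 facet normal -0.763 0.575 0.296
  outer loop
   vertex 1.8 4.0 0.2
   vertex 0.6 2.2 0.6
   vertex 1.6 2.6 2.4
  endloop
 endfacet
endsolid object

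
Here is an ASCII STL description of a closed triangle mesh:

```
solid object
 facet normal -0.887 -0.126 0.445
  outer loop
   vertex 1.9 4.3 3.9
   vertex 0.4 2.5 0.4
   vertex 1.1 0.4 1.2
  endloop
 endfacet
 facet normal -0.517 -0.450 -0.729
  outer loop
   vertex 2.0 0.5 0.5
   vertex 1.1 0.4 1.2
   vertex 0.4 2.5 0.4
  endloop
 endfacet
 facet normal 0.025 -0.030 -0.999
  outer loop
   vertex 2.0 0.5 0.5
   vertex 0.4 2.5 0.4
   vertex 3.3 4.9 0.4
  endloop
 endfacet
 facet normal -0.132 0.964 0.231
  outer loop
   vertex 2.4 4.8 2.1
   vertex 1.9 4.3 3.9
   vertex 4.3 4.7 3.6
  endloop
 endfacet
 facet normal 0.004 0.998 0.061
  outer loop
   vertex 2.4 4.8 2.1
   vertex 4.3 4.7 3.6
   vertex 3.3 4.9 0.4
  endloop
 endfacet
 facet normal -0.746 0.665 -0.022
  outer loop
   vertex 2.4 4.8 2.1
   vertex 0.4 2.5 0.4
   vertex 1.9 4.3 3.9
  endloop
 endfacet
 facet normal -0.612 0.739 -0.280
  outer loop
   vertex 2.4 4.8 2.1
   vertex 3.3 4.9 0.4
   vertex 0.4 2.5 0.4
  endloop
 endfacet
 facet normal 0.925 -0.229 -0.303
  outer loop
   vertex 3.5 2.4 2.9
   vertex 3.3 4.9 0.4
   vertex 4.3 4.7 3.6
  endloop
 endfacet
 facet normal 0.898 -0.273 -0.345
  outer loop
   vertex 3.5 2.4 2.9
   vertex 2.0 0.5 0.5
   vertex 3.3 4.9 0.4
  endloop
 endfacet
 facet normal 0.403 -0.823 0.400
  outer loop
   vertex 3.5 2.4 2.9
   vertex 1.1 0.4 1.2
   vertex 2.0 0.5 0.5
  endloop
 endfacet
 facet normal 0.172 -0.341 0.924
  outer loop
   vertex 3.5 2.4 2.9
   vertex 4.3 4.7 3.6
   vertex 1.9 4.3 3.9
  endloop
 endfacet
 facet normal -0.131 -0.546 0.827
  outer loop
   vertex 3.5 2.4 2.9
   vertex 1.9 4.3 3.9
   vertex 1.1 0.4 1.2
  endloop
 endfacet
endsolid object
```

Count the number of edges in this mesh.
18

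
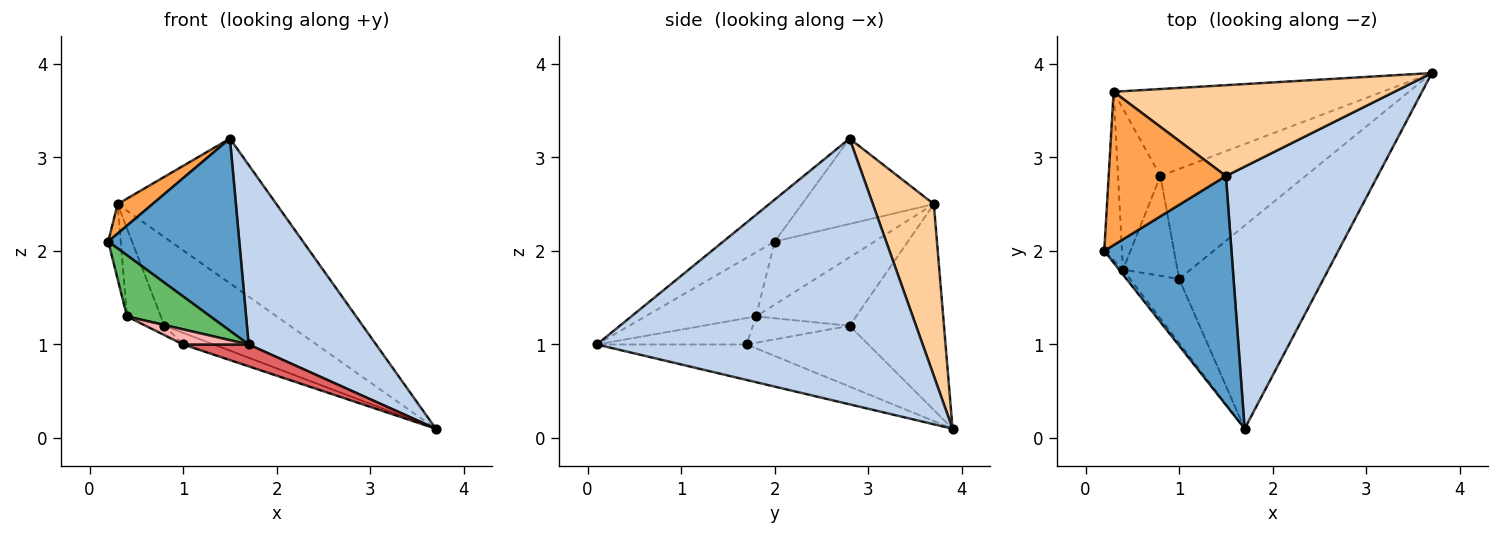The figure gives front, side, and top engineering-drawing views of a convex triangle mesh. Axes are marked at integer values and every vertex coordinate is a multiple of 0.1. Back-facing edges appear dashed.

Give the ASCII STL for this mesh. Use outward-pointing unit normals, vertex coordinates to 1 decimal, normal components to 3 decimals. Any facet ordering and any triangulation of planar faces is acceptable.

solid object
 facet normal -0.245 -0.623 0.743
  outer loop
   vertex 1.5 2.8 3.2
   vertex 0.2 2.0 2.1
   vertex 1.7 0.1 1.0
  endloop
 endfacet
 facet normal 0.822 -0.322 0.469
  outer loop
   vertex 1.5 2.8 3.2
   vertex 1.7 0.1 1.0
   vertex 3.7 3.9 0.1
  endloop
 endfacet
 facet normal -0.581 -0.154 0.799
  outer loop
   vertex 0.3 3.7 2.5
   vertex 0.2 2.0 2.1
   vertex 1.5 2.8 3.2
  endloop
 endfacet
 facet normal 0.309 0.806 0.505
  outer loop
   vertex 0.3 3.7 2.5
   vertex 1.5 2.8 3.2
   vertex 3.7 3.9 0.1
  endloop
 endfacet
 facet normal -0.798 -0.601 -0.049
  outer loop
   vertex 0.4 1.8 1.3
   vertex 1.7 0.1 1.0
   vertex 0.2 2.0 2.1
  endloop
 endfacet
 facet normal -0.956 0.119 -0.269
  outer loop
   vertex 0.4 1.8 1.3
   vertex 0.2 2.0 2.1
   vertex 0.3 3.7 2.5
  endloop
 endfacet
 facet normal -0.237 -0.104 -0.966
  outer loop
   vertex 1.0 1.7 1.0
   vertex 3.7 3.9 0.1
   vertex 1.7 0.1 1.0
  endloop
 endfacet
 facet normal -0.465 -0.203 -0.862
  outer loop
   vertex 1.0 1.7 1.0
   vertex 1.7 0.1 1.0
   vertex 0.4 1.8 1.3
  endloop
 endfacet
 facet normal -0.473 0.629 -0.617
  outer loop
   vertex 0.8 2.8 1.2
   vertex 0.3 3.7 2.5
   vertex 3.7 3.9 0.1
  endloop
 endfacet
 facet normal -0.817 0.276 -0.506
  outer loop
   vertex 0.8 2.8 1.2
   vertex 0.4 1.8 1.3
   vertex 0.3 3.7 2.5
  endloop
 endfacet
 facet normal -0.385 0.097 -0.918
  outer loop
   vertex 0.8 2.8 1.2
   vertex 3.7 3.9 0.1
   vertex 1.0 1.7 1.0
  endloop
 endfacet
 facet normal -0.434 0.084 -0.897
  outer loop
   vertex 0.8 2.8 1.2
   vertex 1.0 1.7 1.0
   vertex 0.4 1.8 1.3
  endloop
 endfacet
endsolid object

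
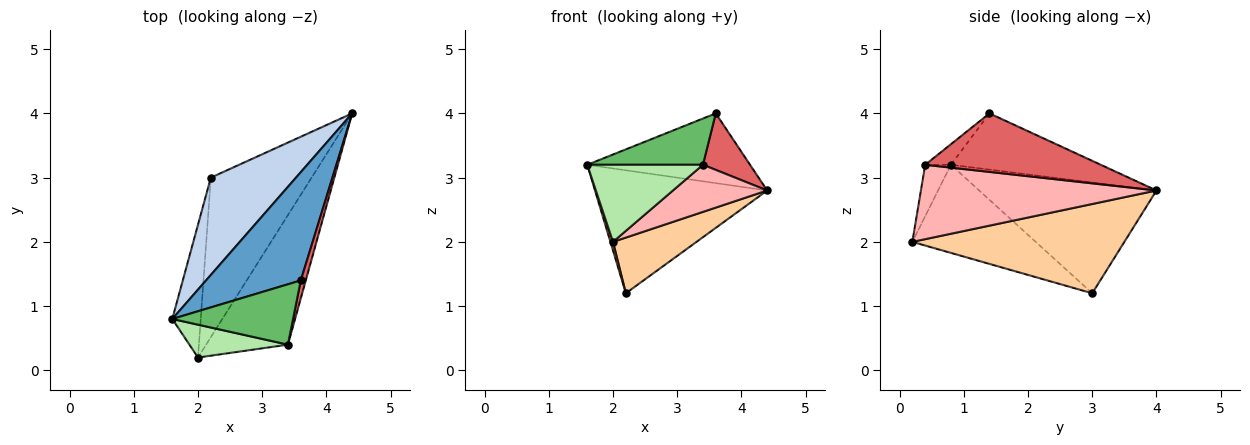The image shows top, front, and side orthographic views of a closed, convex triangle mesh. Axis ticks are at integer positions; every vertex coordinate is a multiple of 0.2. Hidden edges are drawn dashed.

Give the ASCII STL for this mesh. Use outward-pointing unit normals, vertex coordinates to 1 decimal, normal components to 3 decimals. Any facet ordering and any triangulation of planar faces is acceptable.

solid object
 facet normal -0.446 0.485 0.752
  outer loop
   vertex 3.6 1.4 4.0
   vertex 4.4 4.0 2.8
   vertex 1.6 0.8 3.2
  endloop
 endfacet
 facet normal -0.628 0.610 0.483
  outer loop
   vertex 2.2 3.0 1.2
   vertex 1.6 0.8 3.2
   vertex 4.4 4.0 2.8
  endloop
 endfacet
 facet normal -0.951 -0.020 -0.307
  outer loop
   vertex 2.2 3.0 1.2
   vertex 2.0 0.2 2.0
   vertex 1.6 0.8 3.2
  endloop
 endfacet
 facet normal 0.642 -0.253 -0.724
  outer loop
   vertex 2.2 3.0 1.2
   vertex 4.4 4.0 2.8
   vertex 2.0 0.2 2.0
  endloop
 endfacet
 facet normal -0.134 -0.603 0.787
  outer loop
   vertex 3.4 0.4 3.2
   vertex 3.6 1.4 4.0
   vertex 1.6 0.8 3.2
  endloop
 endfacet
 facet normal -0.200 -0.901 0.384
  outer loop
   vertex 3.4 0.4 3.2
   vertex 1.6 0.8 3.2
   vertex 2.0 0.2 2.0
  endloop
 endfacet
 facet normal 0.963 -0.258 0.082
  outer loop
   vertex 3.4 0.4 3.2
   vertex 4.4 4.0 2.8
   vertex 3.6 1.4 4.0
  endloop
 endfacet
 facet normal 0.650 -0.260 -0.715
  outer loop
   vertex 3.4 0.4 3.2
   vertex 2.0 0.2 2.0
   vertex 4.4 4.0 2.8
  endloop
 endfacet
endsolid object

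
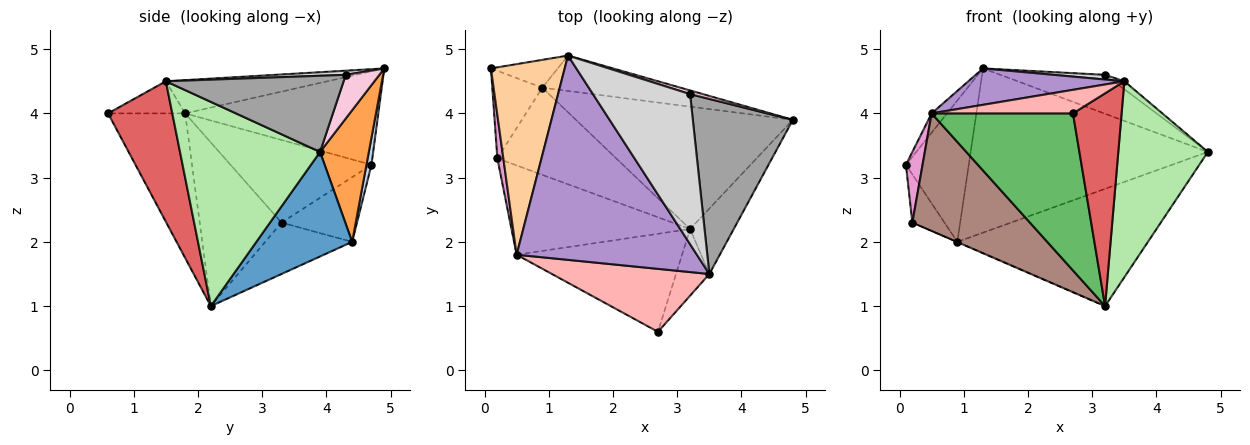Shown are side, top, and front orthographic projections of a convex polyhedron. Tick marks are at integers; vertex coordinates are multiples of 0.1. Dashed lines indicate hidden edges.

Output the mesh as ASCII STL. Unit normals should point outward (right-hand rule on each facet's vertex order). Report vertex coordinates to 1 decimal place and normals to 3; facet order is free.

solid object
 facet normal 0.329 0.653 -0.682
  outer loop
   vertex 0.9 4.4 2.0
   vertex 4.8 3.9 3.4
   vertex 3.2 2.2 1.0
  endloop
 endfacet
 facet normal 0.078 0.978 -0.193
  outer loop
   vertex 0.9 4.4 2.0
   vertex 0.1 4.7 3.2
   vertex 1.3 4.9 4.7
  endloop
 endfacet
 facet normal 0.197 0.958 -0.207
  outer loop
   vertex 0.9 4.4 2.0
   vertex 1.3 4.9 4.7
   vertex 4.8 3.9 3.4
  endloop
 endfacet
 facet normal -0.783 0.063 0.618
  outer loop
   vertex 0.5 1.8 4.0
   vertex 1.3 4.9 4.7
   vertex 0.1 4.7 3.2
  endloop
 endfacet
 facet normal -0.420 -0.770 -0.481
  outer loop
   vertex 0.5 1.8 4.0
   vertex 3.2 2.2 1.0
   vertex 2.7 0.6 4.0
  endloop
 endfacet
 facet normal 0.829 -0.530 -0.177
  outer loop
   vertex 3.5 1.5 4.5
   vertex 3.2 2.2 1.0
   vertex 4.8 3.9 3.4
  endloop
 endfacet
 facet normal 0.783 -0.593 -0.186
  outer loop
   vertex 3.5 1.5 4.5
   vertex 2.7 0.6 4.0
   vertex 3.2 2.2 1.0
  endloop
 endfacet
 facet normal -0.188 -0.344 0.920
  outer loop
   vertex 3.5 1.5 4.5
   vertex 0.5 1.8 4.0
   vertex 2.7 0.6 4.0
  endloop
 endfacet
 facet normal -0.179 -0.173 0.969
  outer loop
   vertex 3.5 1.5 4.5
   vertex 1.3 4.9 4.7
   vertex 0.5 1.8 4.0
  endloop
 endfacet
 facet normal -0.397 0.002 -0.918
  outer loop
   vertex 0.2 3.3 2.3
   vertex 0.9 4.4 2.0
   vertex 3.2 2.2 1.0
  endloop
 endfacet
 facet normal -0.485 -0.697 -0.529
  outer loop
   vertex 0.2 3.3 2.3
   vertex 3.2 2.2 1.0
   vertex 0.5 1.8 4.0
  endloop
 endfacet
 facet normal -0.750 0.319 -0.580
  outer loop
   vertex 0.2 3.3 2.3
   vertex 0.1 4.7 3.2
   vertex 0.9 4.4 2.0
  endloop
 endfacet
 facet normal -0.991 -0.117 0.072
  outer loop
   vertex 0.2 3.3 2.3
   vertex 0.5 1.8 4.0
   vertex 0.1 4.7 3.2
  endloop
 endfacet
 facet normal 0.304 0.948 0.089
  outer loop
   vertex 3.2 4.3 4.6
   vertex 4.8 3.9 3.4
   vertex 1.3 4.9 4.7
  endloop
 endfacet
 facet normal 0.605 0.036 0.795
  outer loop
   vertex 3.2 4.3 4.6
   vertex 3.5 1.5 4.5
   vertex 4.8 3.9 3.4
  endloop
 endfacet
 facet normal 0.043 -0.031 0.999
  outer loop
   vertex 3.2 4.3 4.6
   vertex 1.3 4.9 4.7
   vertex 3.5 1.5 4.5
  endloop
 endfacet
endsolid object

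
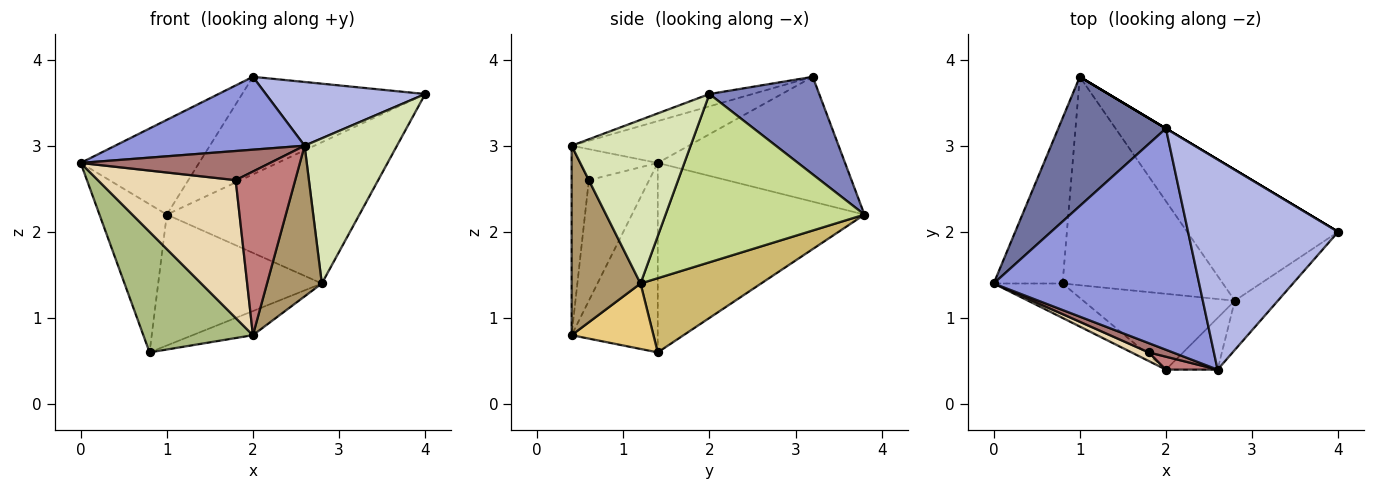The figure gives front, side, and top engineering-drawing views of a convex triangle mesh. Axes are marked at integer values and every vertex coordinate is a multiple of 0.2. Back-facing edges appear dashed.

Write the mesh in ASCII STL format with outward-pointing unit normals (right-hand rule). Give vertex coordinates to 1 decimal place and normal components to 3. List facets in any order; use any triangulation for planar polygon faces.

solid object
 facet normal -0.683 0.432 0.589
  outer loop
   vertex 2.0 3.2 3.8
   vertex 1.0 3.8 2.2
   vertex 0.0 1.4 2.8
  endloop
 endfacet
 facet normal 0.514 0.857 0.000
  outer loop
   vertex 2.0 3.2 3.8
   vertex 4.0 2.0 3.6
   vertex 1.0 3.8 2.2
  endloop
 endfacet
 facet normal -0.190 -0.307 0.933
  outer loop
   vertex 2.0 3.2 3.8
   vertex 0.0 1.4 2.8
   vertex 2.6 0.4 3.0
  endloop
 endfacet
 facet normal -0.078 -0.289 0.954
  outer loop
   vertex 2.0 3.2 3.8
   vertex 2.6 0.4 3.0
   vertex 4.0 2.0 3.6
  endloop
 endfacet
 facet normal -0.899 0.293 -0.327
  outer loop
   vertex 0.8 1.4 0.6
   vertex 0.0 1.4 2.8
   vertex 1.0 3.8 2.2
  endloop
 endfacet
 facet normal -0.603 -0.767 -0.219
  outer loop
   vertex 0.8 1.4 0.6
   vertex 2.0 0.4 0.8
   vertex 0.0 1.4 2.8
  endloop
 endfacet
 facet normal 0.604 0.585 -0.542
  outer loop
   vertex 2.8 1.2 1.4
   vertex 1.0 3.8 2.2
   vertex 4.0 2.0 3.6
  endloop
 endfacet
 facet normal 0.773 -0.600 -0.204
  outer loop
   vertex 2.8 1.2 1.4
   vertex 4.0 2.0 3.6
   vertex 2.6 0.4 3.0
  endloop
 endfacet
 facet normal 0.765 -0.609 -0.209
  outer loop
   vertex 2.8 1.2 1.4
   vertex 2.6 0.4 3.0
   vertex 2.0 0.4 0.8
  endloop
 endfacet
 facet normal 0.365 0.495 -0.788
  outer loop
   vertex 2.8 1.2 1.4
   vertex 0.8 1.4 0.6
   vertex 1.0 3.8 2.2
  endloop
 endfacet
 facet normal 0.381 0.280 -0.881
  outer loop
   vertex 2.8 1.2 1.4
   vertex 2.0 0.4 0.8
   vertex 0.8 1.4 0.6
  endloop
 endfacet
 facet normal -0.400 -0.915 0.057
  outer loop
   vertex 1.8 0.6 2.6
   vertex 0.0 1.4 2.8
   vertex 2.0 0.4 0.8
  endloop
 endfacet
 facet normal -0.363 -0.888 0.282
  outer loop
   vertex 1.8 0.6 2.6
   vertex 2.6 0.4 3.0
   vertex 0.0 1.4 2.8
  endloop
 endfacet
 facet normal -0.277 -0.958 0.076
  outer loop
   vertex 1.8 0.6 2.6
   vertex 2.0 0.4 0.8
   vertex 2.6 0.4 3.0
  endloop
 endfacet
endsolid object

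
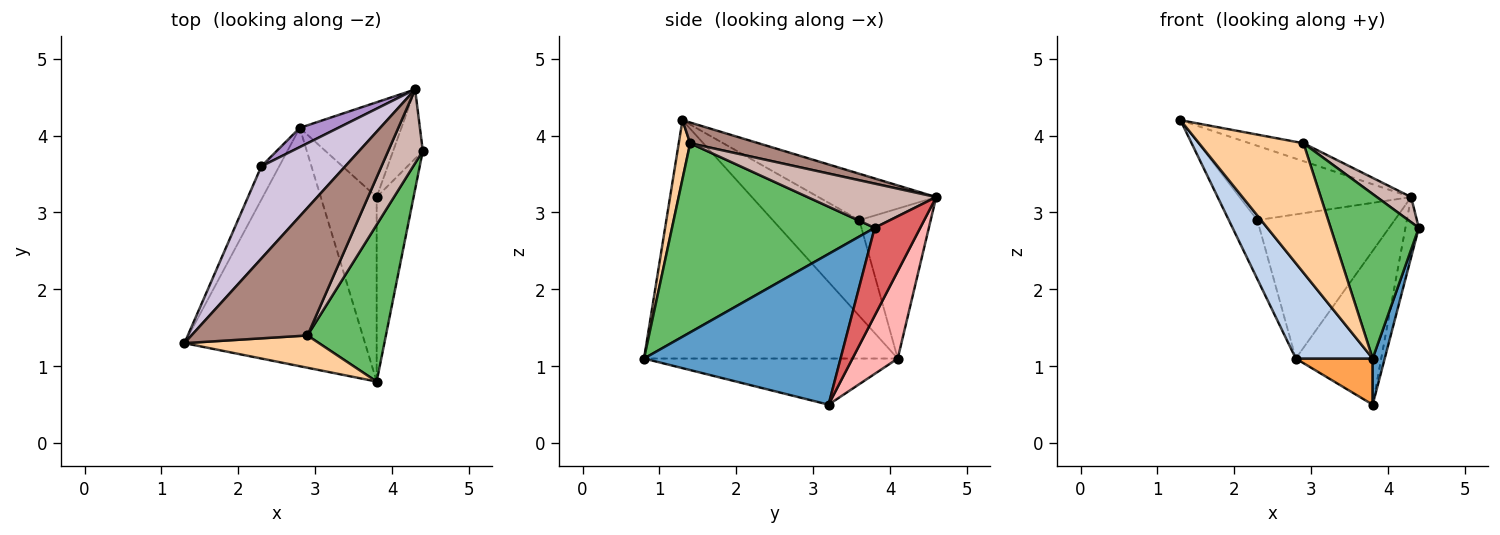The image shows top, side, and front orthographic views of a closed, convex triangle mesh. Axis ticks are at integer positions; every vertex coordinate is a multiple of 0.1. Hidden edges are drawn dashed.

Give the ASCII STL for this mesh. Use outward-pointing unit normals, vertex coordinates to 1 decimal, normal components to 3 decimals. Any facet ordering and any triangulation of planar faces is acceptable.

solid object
 facet normal 0.970 -0.059 -0.237
  outer loop
   vertex 3.8 3.2 0.5
   vertex 4.4 3.8 2.8
   vertex 3.8 0.8 1.1
  endloop
 endfacet
 facet normal -0.775 -0.235 -0.587
  outer loop
   vertex 2.8 4.1 1.1
   vertex 3.8 0.8 1.1
   vertex 1.3 1.3 4.2
  endloop
 endfacet
 facet normal -0.625 -0.189 -0.757
  outer loop
   vertex 2.8 4.1 1.1
   vertex 3.8 3.2 0.5
   vertex 3.8 0.8 1.1
  endloop
 endfacet
 facet normal 0.105 -0.965 0.241
  outer loop
   vertex 2.9 1.4 3.9
   vertex 1.3 1.3 4.2
   vertex 3.8 0.8 1.1
  endloop
 endfacet
 facet normal 0.857 -0.373 0.355
  outer loop
   vertex 2.9 1.4 3.9
   vertex 3.8 0.8 1.1
   vertex 4.4 3.8 2.8
  endloop
 endfacet
 facet normal -0.935 0.308 -0.174
  outer loop
   vertex 2.3 3.6 2.9
   vertex 2.8 4.1 1.1
   vertex 1.3 1.3 4.2
  endloop
 endfacet
 facet normal 0.913 0.268 -0.308
  outer loop
   vertex 4.3 4.6 3.2
   vertex 4.4 3.8 2.8
   vertex 3.8 3.2 0.5
  endloop
 endfacet
 facet normal 0.411 0.776 -0.478
  outer loop
   vertex 4.3 4.6 3.2
   vertex 3.8 3.2 0.5
   vertex 2.8 4.1 1.1
  endloop
 endfacet
 facet normal -0.458 0.881 0.117
  outer loop
   vertex 4.3 4.6 3.2
   vertex 2.8 4.1 1.1
   vertex 2.3 3.6 2.9
  endloop
 endfacet
 facet normal -0.395 0.576 0.715
  outer loop
   vertex 4.3 4.6 3.2
   vertex 2.3 3.6 2.9
   vertex 1.3 1.3 4.2
  endloop
 endfacet
 facet normal 0.174 0.137 0.975
  outer loop
   vertex 4.3 4.6 3.2
   vertex 1.3 1.3 4.2
   vertex 2.9 1.4 3.9
  endloop
 endfacet
 facet normal 0.771 -0.205 0.603
  outer loop
   vertex 4.3 4.6 3.2
   vertex 2.9 1.4 3.9
   vertex 4.4 3.8 2.8
  endloop
 endfacet
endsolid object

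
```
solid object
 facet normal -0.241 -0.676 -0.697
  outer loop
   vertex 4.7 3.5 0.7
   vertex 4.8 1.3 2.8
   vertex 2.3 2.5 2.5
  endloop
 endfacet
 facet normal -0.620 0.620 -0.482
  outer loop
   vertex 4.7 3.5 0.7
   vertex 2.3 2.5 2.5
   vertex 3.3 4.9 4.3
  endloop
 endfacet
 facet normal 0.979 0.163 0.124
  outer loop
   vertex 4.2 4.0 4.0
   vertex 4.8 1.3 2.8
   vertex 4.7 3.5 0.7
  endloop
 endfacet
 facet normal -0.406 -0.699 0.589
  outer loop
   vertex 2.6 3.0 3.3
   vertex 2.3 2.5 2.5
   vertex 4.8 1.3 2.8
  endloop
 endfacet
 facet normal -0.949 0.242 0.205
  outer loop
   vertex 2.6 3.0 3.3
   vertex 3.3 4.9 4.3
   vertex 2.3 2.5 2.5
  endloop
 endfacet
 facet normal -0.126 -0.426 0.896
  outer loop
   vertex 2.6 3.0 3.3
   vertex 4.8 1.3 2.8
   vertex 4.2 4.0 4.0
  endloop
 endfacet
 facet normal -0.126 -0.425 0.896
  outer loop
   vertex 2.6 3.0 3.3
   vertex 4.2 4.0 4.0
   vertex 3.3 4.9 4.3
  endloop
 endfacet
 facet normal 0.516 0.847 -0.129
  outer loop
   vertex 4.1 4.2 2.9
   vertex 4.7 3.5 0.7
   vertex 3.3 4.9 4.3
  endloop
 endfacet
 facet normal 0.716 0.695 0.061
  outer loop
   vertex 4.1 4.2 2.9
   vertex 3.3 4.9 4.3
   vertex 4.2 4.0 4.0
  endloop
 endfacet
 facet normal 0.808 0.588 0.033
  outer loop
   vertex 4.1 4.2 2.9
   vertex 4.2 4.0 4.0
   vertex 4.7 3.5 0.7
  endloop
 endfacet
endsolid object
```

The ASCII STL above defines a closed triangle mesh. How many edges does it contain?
15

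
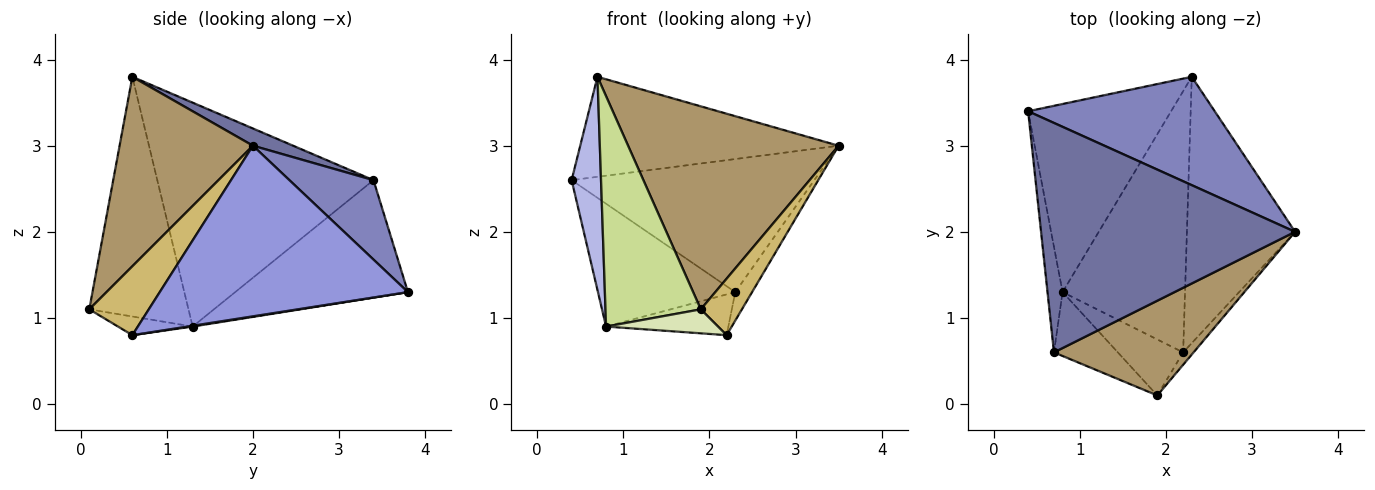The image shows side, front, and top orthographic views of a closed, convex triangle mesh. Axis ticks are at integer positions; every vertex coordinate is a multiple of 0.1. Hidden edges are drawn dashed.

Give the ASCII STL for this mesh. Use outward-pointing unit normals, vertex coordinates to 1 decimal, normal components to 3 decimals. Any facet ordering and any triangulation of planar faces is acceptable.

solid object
 facet normal 0.062 0.399 0.915
  outer loop
   vertex 0.7 0.6 3.8
   vertex 3.5 2.0 3.0
   vertex 0.4 3.4 2.6
  endloop
 endfacet
 facet normal 0.260 0.749 0.610
  outer loop
   vertex 2.3 3.8 1.3
   vertex 0.4 3.4 2.6
   vertex 3.5 2.0 3.0
  endloop
 endfacet
 facet normal 0.843 0.057 -0.535
  outer loop
   vertex 2.3 3.8 1.3
   vertex 3.5 2.0 3.0
   vertex 2.2 0.6 0.8
  endloop
 endfacet
 facet normal -0.989 -0.134 -0.067
  outer loop
   vertex 0.8 1.3 0.9
   vertex 0.7 0.6 3.8
   vertex 0.4 3.4 2.6
  endloop
 endfacet
 facet normal -0.567 0.450 -0.690
  outer loop
   vertex 0.8 1.3 0.9
   vertex 0.4 3.4 2.6
   vertex 2.3 3.8 1.3
  endloop
 endfacet
 facet normal 0.007 0.154 -0.988
  outer loop
   vertex 0.8 1.3 0.9
   vertex 2.3 3.8 1.3
   vertex 2.2 0.6 0.8
  endloop
 endfacet
 facet normal -0.708 -0.680 -0.189
  outer loop
   vertex 1.9 0.1 1.1
   vertex 0.7 0.6 3.8
   vertex 0.8 1.3 0.9
  endloop
 endfacet
 facet normal -0.254 -0.381 -0.889
  outer loop
   vertex 1.9 0.1 1.1
   vertex 0.8 1.3 0.9
   vertex 2.2 0.6 0.8
  endloop
 endfacet
 facet normal 0.498 -0.786 0.367
  outer loop
   vertex 1.9 0.1 1.1
   vertex 3.5 2.0 3.0
   vertex 0.7 0.6 3.8
  endloop
 endfacet
 facet normal 0.816 -0.564 -0.124
  outer loop
   vertex 1.9 0.1 1.1
   vertex 2.2 0.6 0.8
   vertex 3.5 2.0 3.0
  endloop
 endfacet
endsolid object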